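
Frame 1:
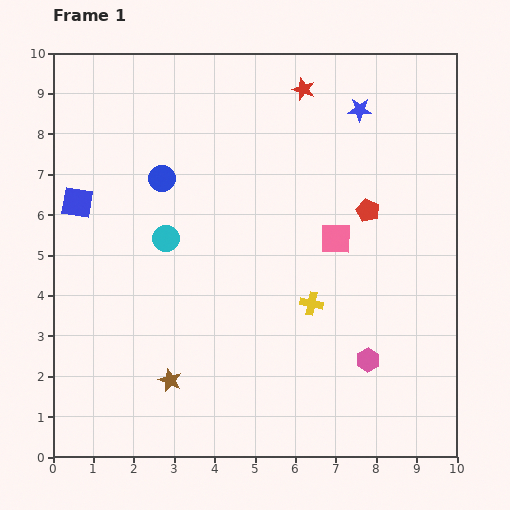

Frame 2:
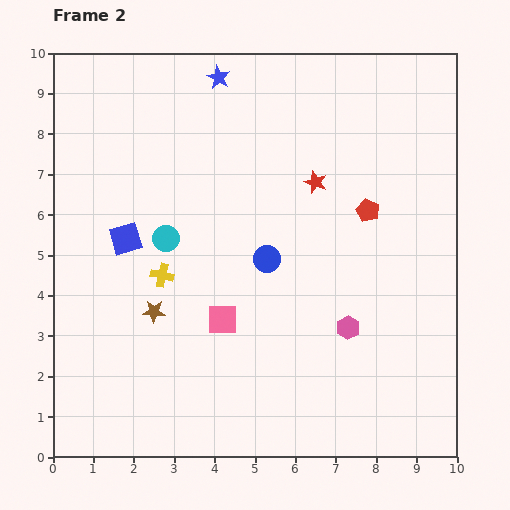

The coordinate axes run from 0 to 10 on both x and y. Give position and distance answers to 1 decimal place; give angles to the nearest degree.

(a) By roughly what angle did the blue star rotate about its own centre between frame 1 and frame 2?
26° clockwise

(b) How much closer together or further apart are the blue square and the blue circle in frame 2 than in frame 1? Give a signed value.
+1.3

Distance in frame 1: 2.2. Distance in frame 2: 3.5.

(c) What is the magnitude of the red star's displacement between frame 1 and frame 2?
2.3

The red star moved from (6.2, 9.1) to (6.5, 6.8), a distance of √(0.3² + 2.3²) ≈ 2.3.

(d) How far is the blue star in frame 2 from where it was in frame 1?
3.6

The blue star moved from (7.6, 8.6) to (4.1, 9.4), a distance of √(3.5² + 0.8²) ≈ 3.6.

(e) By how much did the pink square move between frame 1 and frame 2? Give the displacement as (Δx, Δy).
(-2.8, -2.0)

The pink square was at (7.0, 5.4) in frame 1 and (4.2, 3.4) in frame 2.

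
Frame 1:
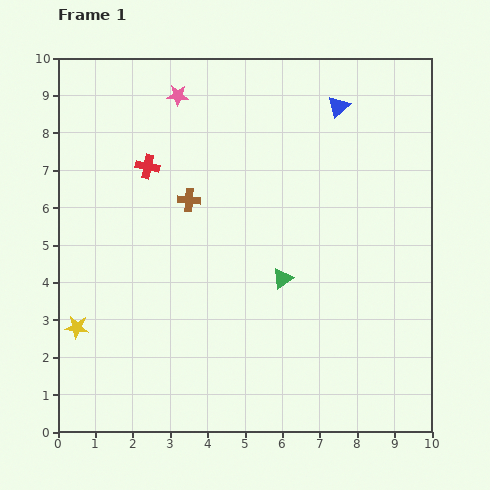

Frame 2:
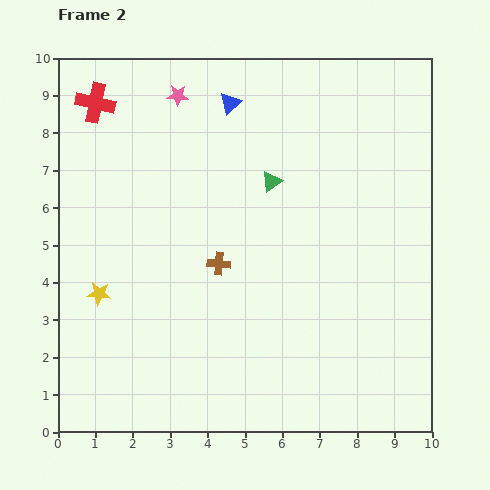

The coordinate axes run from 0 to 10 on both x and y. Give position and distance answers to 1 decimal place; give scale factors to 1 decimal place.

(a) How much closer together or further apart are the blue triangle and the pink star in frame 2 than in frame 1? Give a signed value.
-2.9

Distance in frame 1: 4.3. Distance in frame 2: 1.4.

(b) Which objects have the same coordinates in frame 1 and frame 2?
the pink star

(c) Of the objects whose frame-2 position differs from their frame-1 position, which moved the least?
the yellow star

(moved 1.1)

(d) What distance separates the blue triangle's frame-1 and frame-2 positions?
2.9

The blue triangle moved from (7.5, 8.7) to (4.6, 8.8), a distance of √(2.9² + 0.1²) ≈ 2.9.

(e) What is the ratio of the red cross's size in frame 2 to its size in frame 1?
1.6×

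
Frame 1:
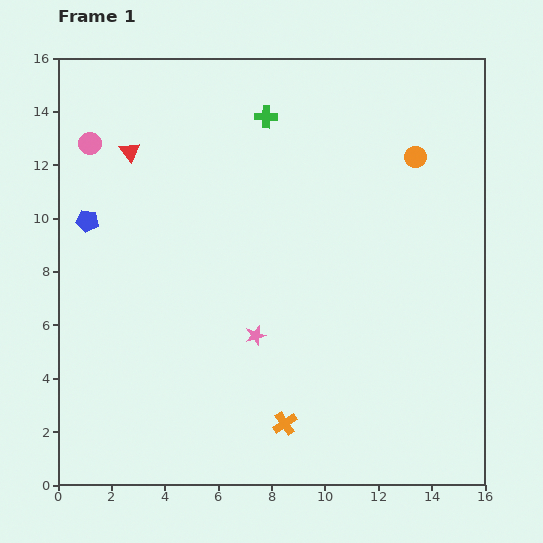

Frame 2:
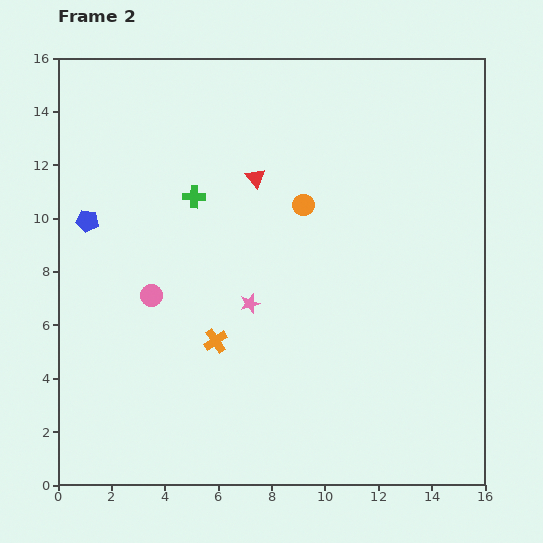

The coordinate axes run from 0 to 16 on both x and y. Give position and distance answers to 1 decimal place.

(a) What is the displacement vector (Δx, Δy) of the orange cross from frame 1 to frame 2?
(-2.6, 3.1)

The orange cross was at (8.5, 2.3) in frame 1 and (5.9, 5.4) in frame 2.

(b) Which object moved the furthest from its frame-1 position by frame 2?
the pink circle

(moved 6.1; next 4.8)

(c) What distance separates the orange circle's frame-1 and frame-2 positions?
4.6

The orange circle moved from (13.4, 12.3) to (9.2, 10.5), a distance of √(4.2² + 1.8²) ≈ 4.6.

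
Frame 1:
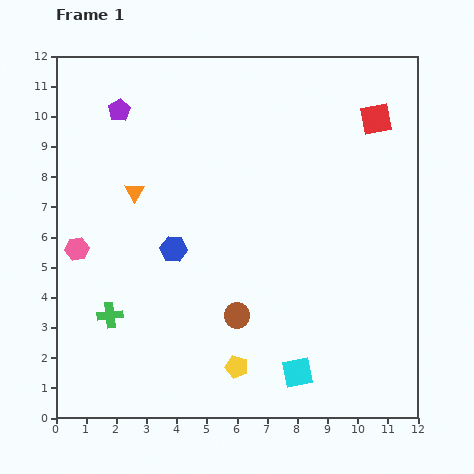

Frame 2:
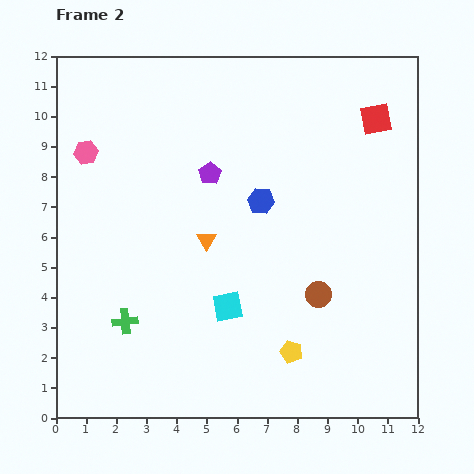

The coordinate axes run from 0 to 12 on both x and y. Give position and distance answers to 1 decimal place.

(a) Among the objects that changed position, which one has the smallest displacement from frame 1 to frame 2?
the green cross

(moved 0.5)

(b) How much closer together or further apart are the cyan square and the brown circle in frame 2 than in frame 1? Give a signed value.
+0.2

Distance in frame 1: 2.8. Distance in frame 2: 3.0.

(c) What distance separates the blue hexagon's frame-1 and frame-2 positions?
3.3

The blue hexagon moved from (3.9, 5.6) to (6.8, 7.2), a distance of √(2.9² + 1.6²) ≈ 3.3.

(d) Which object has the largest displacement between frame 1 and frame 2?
the purple pentagon

(moved 3.7; next 3.3)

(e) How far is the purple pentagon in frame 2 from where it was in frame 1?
3.7

The purple pentagon moved from (2.1, 10.2) to (5.1, 8.1), a distance of √(3.0² + 2.1²) ≈ 3.7.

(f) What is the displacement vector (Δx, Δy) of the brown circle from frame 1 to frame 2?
(2.7, 0.7)

The brown circle was at (6.0, 3.4) in frame 1 and (8.7, 4.1) in frame 2.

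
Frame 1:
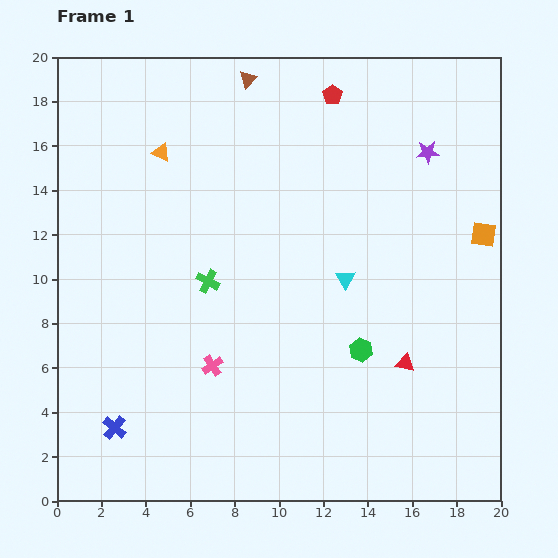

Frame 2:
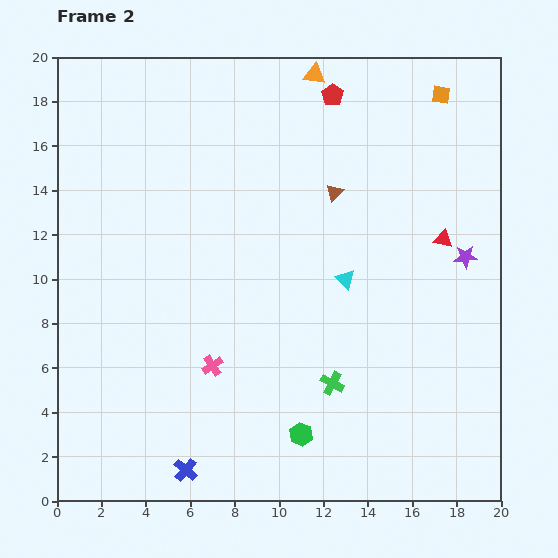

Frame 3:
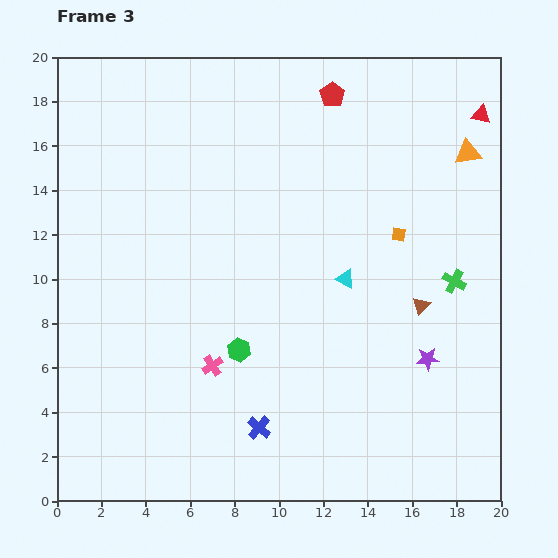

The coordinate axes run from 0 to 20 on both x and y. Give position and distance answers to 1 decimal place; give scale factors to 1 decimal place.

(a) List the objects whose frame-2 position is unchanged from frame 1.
the cyan triangle, the red pentagon, the pink cross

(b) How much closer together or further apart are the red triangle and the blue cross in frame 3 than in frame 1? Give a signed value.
+3.9

Distance in frame 1: 13.4. Distance in frame 3: 17.3.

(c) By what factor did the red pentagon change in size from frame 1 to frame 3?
1.3×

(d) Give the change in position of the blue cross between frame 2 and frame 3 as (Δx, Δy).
(3.3, 1.9)

The blue cross was at (5.8, 1.4) in frame 2 and (9.1, 3.3) in frame 3.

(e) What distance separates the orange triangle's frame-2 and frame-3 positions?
7.7

The orange triangle moved from (11.6, 19.2) to (18.5, 15.7), a distance of √(6.9² + 3.5²) ≈ 7.7.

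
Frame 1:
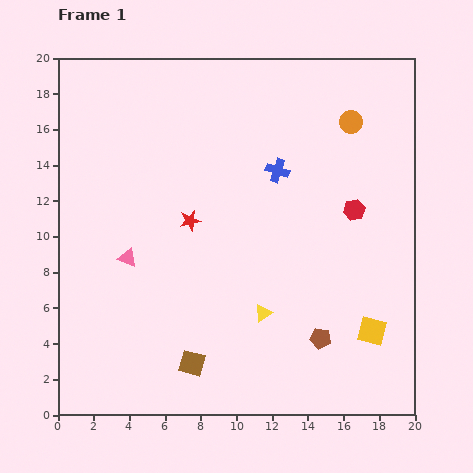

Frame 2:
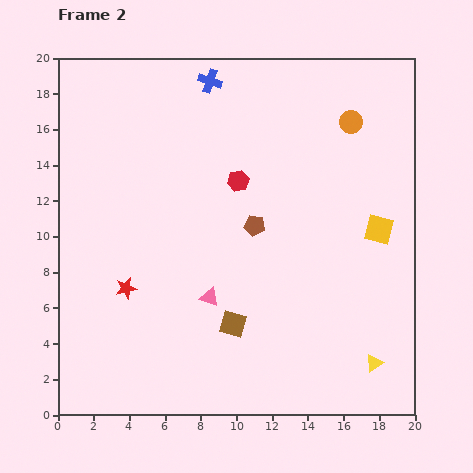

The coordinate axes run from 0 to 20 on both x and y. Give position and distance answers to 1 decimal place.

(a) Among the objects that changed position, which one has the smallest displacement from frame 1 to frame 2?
the brown square

(moved 3.2)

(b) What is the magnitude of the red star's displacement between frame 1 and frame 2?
5.2

The red star moved from (7.4, 10.9) to (3.8, 7.1), a distance of √(3.6² + 3.8²) ≈ 5.2.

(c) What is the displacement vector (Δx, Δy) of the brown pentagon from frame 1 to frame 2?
(-3.7, 6.3)

The brown pentagon was at (14.7, 4.3) in frame 1 and (11.0, 10.6) in frame 2.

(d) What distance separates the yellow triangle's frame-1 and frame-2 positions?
6.8

The yellow triangle moved from (11.5, 5.7) to (17.7, 2.9), a distance of √(6.2² + 2.8²) ≈ 6.8.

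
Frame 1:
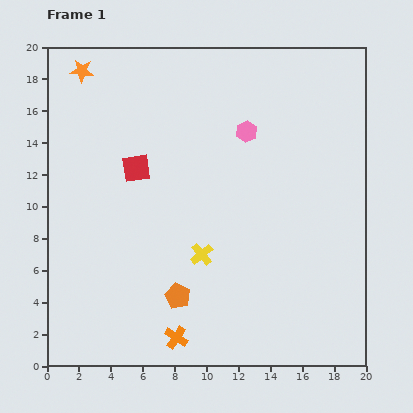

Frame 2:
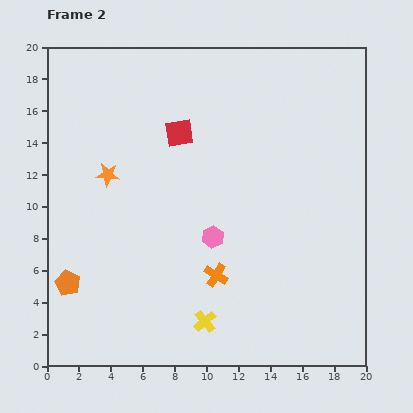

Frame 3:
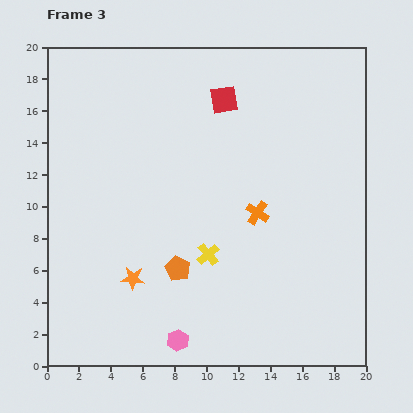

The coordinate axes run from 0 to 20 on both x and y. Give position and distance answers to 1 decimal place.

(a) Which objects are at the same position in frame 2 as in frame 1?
none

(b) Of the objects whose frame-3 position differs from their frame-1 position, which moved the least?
the yellow cross

(moved 0.4)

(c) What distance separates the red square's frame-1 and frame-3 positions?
7.0

The red square moved from (5.6, 12.4) to (11.1, 16.7), a distance of √(5.5² + 4.3²) ≈ 7.0.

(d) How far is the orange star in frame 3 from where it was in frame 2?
6.7

The orange star moved from (3.8, 12.0) to (5.4, 5.5), a distance of √(1.6² + 6.5²) ≈ 6.7.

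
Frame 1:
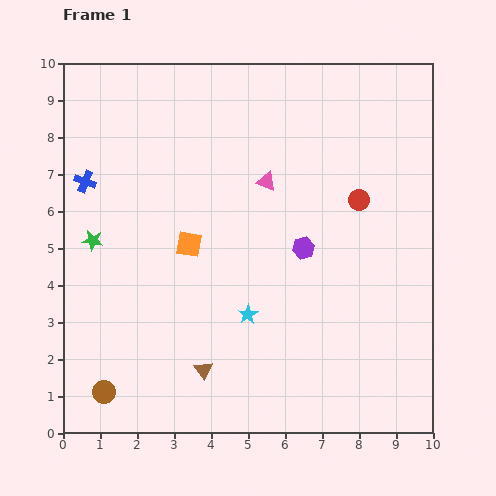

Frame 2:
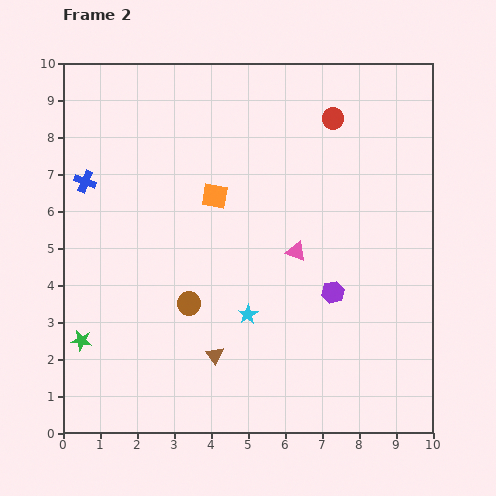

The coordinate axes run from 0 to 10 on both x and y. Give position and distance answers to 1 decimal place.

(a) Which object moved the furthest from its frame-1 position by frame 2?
the brown circle

(moved 3.3; next 2.7)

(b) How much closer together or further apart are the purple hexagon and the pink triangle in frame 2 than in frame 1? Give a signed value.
-0.6

Distance in frame 1: 2.1. Distance in frame 2: 1.5.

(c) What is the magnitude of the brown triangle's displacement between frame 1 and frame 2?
0.5

The brown triangle moved from (3.8, 1.7) to (4.1, 2.1), a distance of √(0.3² + 0.4²) ≈ 0.5.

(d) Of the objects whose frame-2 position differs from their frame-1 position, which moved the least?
the brown triangle

(moved 0.5)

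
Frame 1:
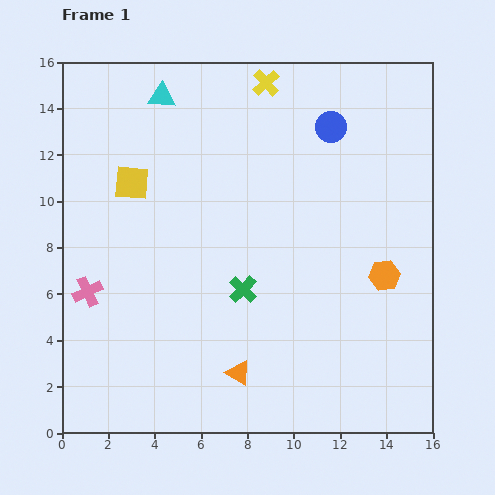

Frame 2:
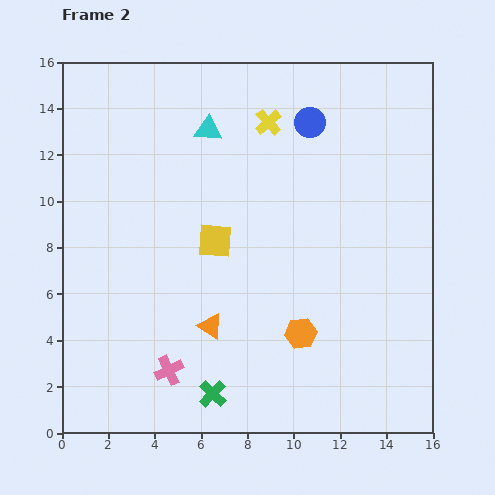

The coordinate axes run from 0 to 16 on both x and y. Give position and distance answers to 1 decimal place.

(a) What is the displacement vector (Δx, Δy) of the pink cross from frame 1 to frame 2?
(3.5, -3.4)

The pink cross was at (1.1, 6.1) in frame 1 and (4.6, 2.7) in frame 2.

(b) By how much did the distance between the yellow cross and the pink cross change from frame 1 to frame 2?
-0.3

Distance in frame 1: 11.8. Distance in frame 2: 11.5.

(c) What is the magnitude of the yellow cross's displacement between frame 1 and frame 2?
1.7

The yellow cross moved from (8.8, 15.1) to (8.9, 13.4), a distance of √(0.1² + 1.7²) ≈ 1.7.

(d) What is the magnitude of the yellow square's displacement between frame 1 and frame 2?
4.4

The yellow square moved from (3.0, 10.8) to (6.6, 8.3), a distance of √(3.6² + 2.5²) ≈ 4.4.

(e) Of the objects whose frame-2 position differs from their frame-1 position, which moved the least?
the blue circle

(moved 0.9)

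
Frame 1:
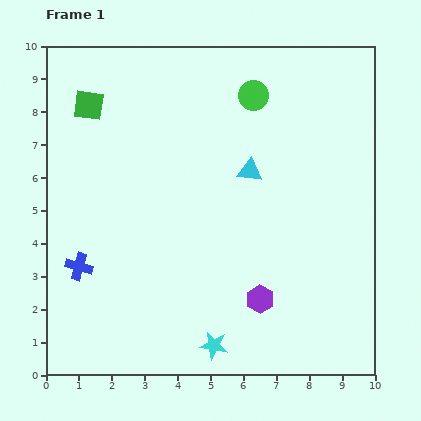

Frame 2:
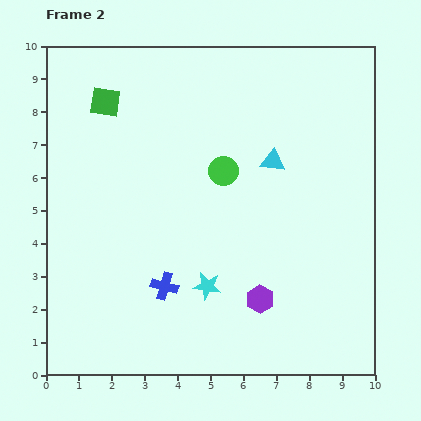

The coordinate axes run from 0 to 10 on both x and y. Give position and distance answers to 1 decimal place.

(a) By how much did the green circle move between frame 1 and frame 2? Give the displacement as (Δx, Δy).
(-0.9, -2.3)

The green circle was at (6.3, 8.5) in frame 1 and (5.4, 6.2) in frame 2.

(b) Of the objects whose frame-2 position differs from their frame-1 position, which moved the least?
the green square

(moved 0.5)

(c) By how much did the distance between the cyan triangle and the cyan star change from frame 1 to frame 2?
-1.1

Distance in frame 1: 5.4. Distance in frame 2: 4.3.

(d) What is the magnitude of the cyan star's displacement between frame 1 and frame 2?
1.8

The cyan star moved from (5.1, 0.9) to (4.9, 2.7), a distance of √(0.2² + 1.8²) ≈ 1.8.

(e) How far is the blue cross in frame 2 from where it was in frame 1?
2.7

The blue cross moved from (1.0, 3.3) to (3.6, 2.7), a distance of √(2.6² + 0.6²) ≈ 2.7.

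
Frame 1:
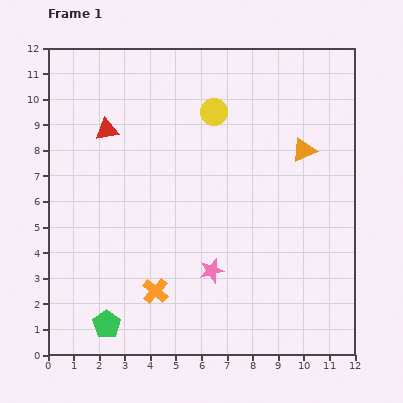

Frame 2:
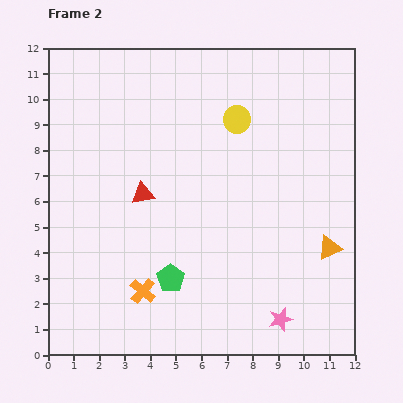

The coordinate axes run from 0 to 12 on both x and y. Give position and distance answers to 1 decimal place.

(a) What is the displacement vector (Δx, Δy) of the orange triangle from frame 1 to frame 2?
(1.0, -3.8)

The orange triangle was at (10.0, 8.0) in frame 1 and (11.0, 4.2) in frame 2.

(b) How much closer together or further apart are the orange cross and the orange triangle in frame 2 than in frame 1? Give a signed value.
-0.5

Distance in frame 1: 8.0. Distance in frame 2: 7.5.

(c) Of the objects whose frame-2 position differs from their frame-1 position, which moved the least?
the orange cross

(moved 0.5)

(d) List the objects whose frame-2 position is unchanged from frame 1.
none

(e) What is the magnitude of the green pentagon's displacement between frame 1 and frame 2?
3.1

The green pentagon moved from (2.3, 1.2) to (4.8, 3.0), a distance of √(2.5² + 1.8²) ≈ 3.1.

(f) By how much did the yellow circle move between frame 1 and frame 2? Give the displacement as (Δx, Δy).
(0.9, -0.3)

The yellow circle was at (6.5, 9.5) in frame 1 and (7.4, 9.2) in frame 2.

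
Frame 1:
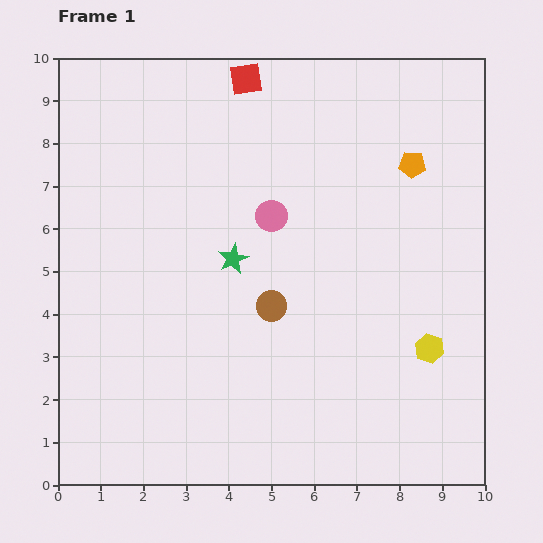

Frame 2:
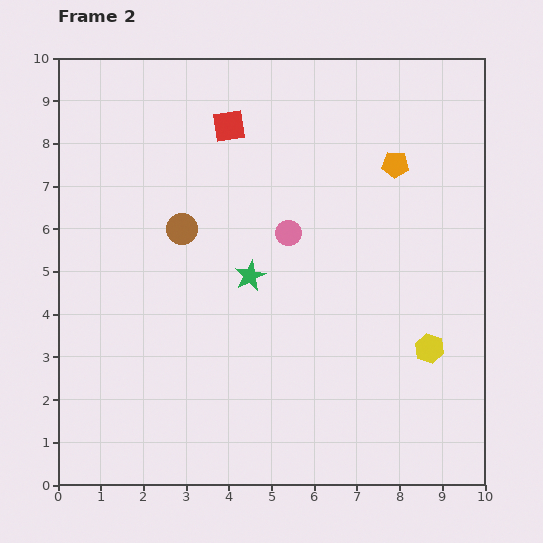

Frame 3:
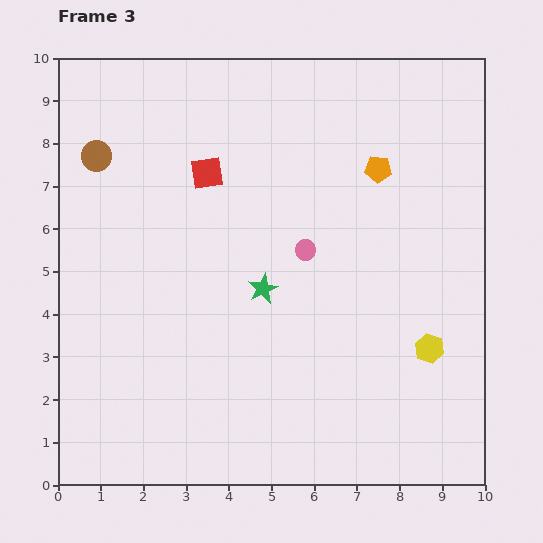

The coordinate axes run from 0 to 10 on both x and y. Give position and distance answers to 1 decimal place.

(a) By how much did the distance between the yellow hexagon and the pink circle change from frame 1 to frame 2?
-0.5

Distance in frame 1: 4.8. Distance in frame 2: 4.3.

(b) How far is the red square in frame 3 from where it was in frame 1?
2.4

The red square moved from (4.4, 9.5) to (3.5, 7.3), a distance of √(0.9² + 2.2²) ≈ 2.4.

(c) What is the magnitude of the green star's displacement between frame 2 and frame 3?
0.4

The green star moved from (4.5, 4.9) to (4.8, 4.6), a distance of √(0.3² + 0.3²) ≈ 0.4.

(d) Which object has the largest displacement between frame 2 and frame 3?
the brown circle

(moved 2.6; next 1.2)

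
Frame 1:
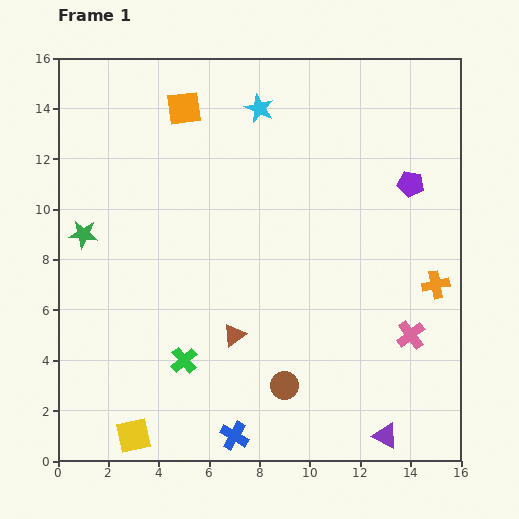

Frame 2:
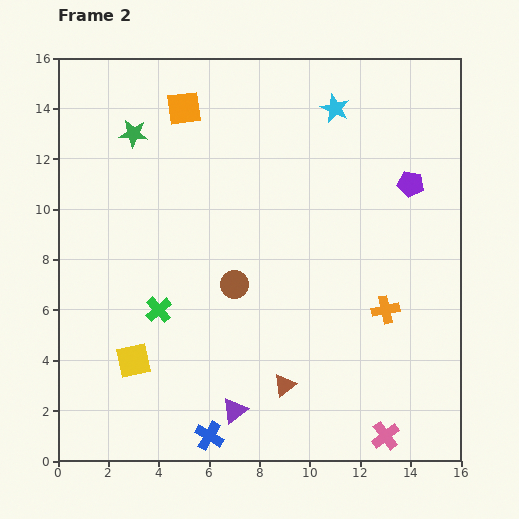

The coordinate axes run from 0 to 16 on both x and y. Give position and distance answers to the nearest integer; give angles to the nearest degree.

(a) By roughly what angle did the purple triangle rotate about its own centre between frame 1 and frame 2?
54° clockwise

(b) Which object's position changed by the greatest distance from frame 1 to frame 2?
the purple triangle

(moved 6; next 4)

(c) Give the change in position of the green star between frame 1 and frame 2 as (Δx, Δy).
(2, 4)

The green star was at (1, 9) in frame 1 and (3, 13) in frame 2.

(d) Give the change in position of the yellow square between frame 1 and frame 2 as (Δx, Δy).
(0, 3)

The yellow square was at (3, 1) in frame 1 and (3, 4) in frame 2.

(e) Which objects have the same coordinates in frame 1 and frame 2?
the purple pentagon, the orange square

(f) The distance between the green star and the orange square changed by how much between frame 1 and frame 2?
-4

Distance in frame 1: 6. Distance in frame 2: 2.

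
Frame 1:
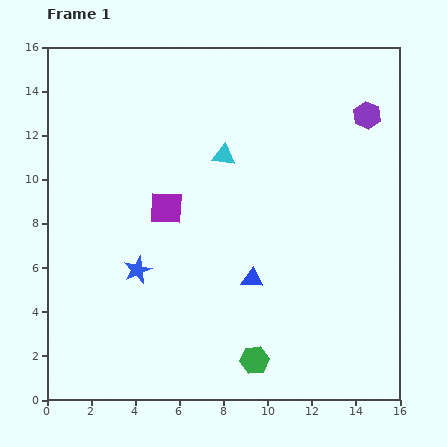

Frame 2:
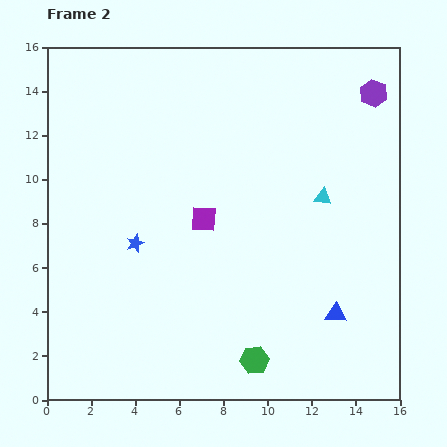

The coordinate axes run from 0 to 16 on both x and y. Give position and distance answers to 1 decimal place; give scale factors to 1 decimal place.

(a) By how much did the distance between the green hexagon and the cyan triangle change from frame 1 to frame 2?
-1.4

Distance in frame 1: 9.4. Distance in frame 2: 8.0.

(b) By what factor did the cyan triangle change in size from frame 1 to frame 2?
0.8×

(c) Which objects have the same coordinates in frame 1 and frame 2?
the green hexagon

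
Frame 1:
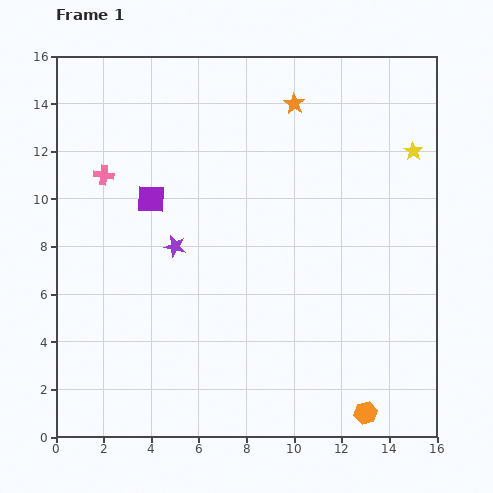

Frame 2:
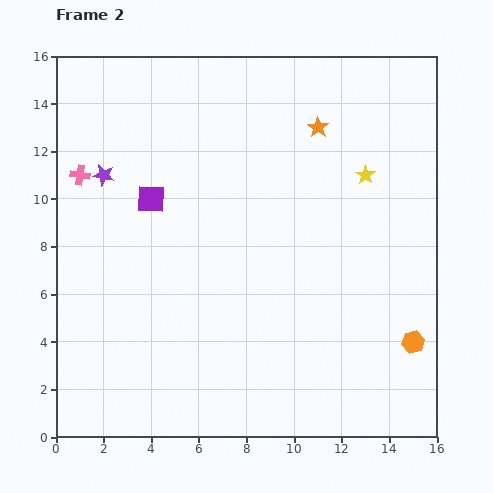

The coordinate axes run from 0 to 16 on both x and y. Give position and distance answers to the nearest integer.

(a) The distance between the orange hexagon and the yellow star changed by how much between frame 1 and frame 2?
-4

Distance in frame 1: 11. Distance in frame 2: 7.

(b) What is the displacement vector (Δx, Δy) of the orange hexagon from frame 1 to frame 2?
(2, 3)

The orange hexagon was at (13, 1) in frame 1 and (15, 4) in frame 2.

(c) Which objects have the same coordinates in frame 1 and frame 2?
the purple square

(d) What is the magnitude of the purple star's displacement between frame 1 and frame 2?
4

The purple star moved from (5, 8) to (2, 11), a distance of √(3² + 3²) ≈ 4.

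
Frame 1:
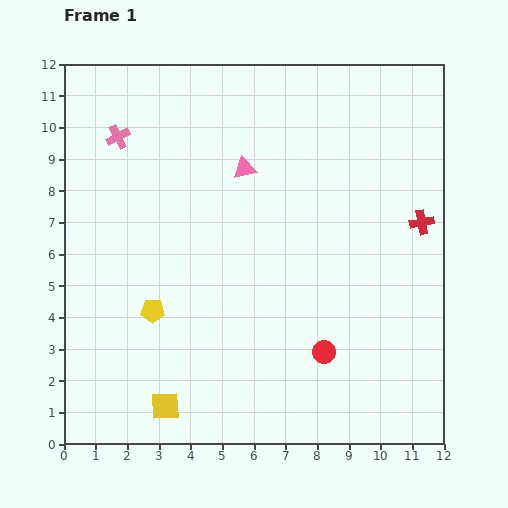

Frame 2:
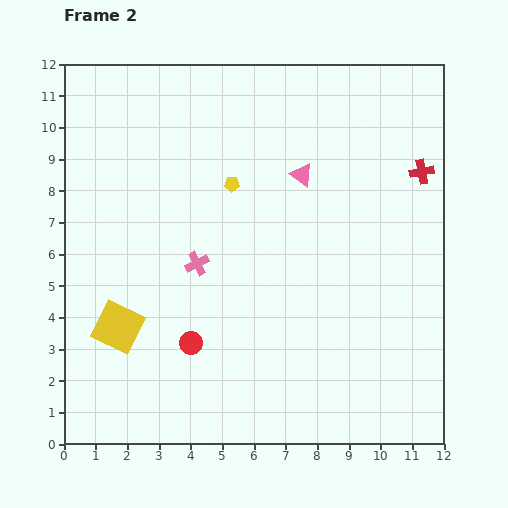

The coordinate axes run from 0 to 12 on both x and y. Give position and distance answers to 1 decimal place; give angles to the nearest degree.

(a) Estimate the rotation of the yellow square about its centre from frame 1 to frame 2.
28° clockwise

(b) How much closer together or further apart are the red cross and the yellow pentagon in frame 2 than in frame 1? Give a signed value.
-2.9

Distance in frame 1: 8.9. Distance in frame 2: 6.0.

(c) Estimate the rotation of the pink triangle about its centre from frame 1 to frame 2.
49° clockwise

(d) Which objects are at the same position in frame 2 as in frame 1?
none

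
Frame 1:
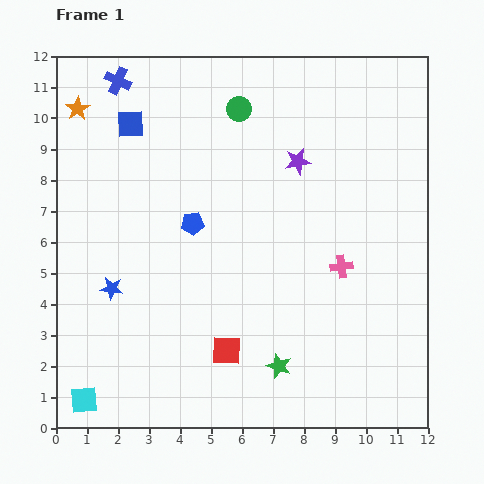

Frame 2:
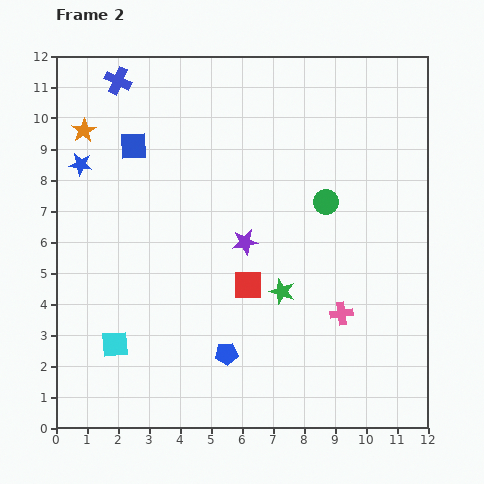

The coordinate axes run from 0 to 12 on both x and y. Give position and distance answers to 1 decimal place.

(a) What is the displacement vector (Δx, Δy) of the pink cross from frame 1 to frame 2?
(0.0, -1.5)

The pink cross was at (9.2, 5.2) in frame 1 and (9.2, 3.7) in frame 2.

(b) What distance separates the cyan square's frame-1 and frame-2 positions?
2.1

The cyan square moved from (0.9, 0.9) to (1.9, 2.7), a distance of √(1.0² + 1.8²) ≈ 2.1.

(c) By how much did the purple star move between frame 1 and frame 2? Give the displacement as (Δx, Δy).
(-1.7, -2.6)

The purple star was at (7.8, 8.6) in frame 1 and (6.1, 6.0) in frame 2.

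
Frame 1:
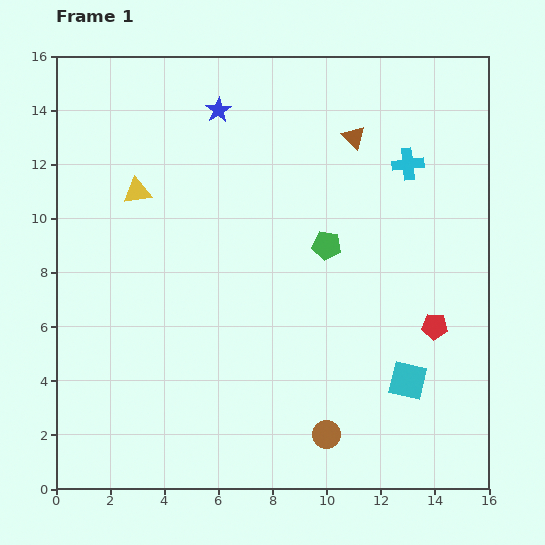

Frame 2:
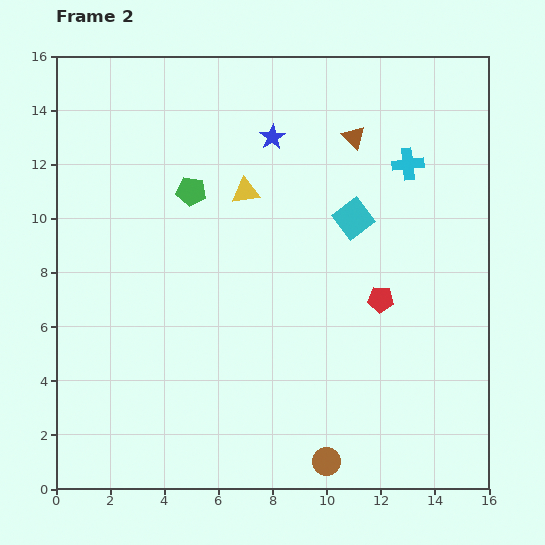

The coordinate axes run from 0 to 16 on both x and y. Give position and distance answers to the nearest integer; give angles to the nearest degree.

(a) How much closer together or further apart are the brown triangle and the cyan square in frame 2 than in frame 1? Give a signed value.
-6

Distance in frame 1: 9. Distance in frame 2: 3.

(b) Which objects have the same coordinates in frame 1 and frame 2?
the brown triangle, the cyan cross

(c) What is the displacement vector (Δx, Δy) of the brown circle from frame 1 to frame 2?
(0, -1)

The brown circle was at (10, 2) in frame 1 and (10, 1) in frame 2.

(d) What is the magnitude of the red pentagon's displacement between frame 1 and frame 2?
2

The red pentagon moved from (14, 6) to (12, 7), a distance of √(2² + 1²) ≈ 2.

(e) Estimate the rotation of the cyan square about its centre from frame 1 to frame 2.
39° clockwise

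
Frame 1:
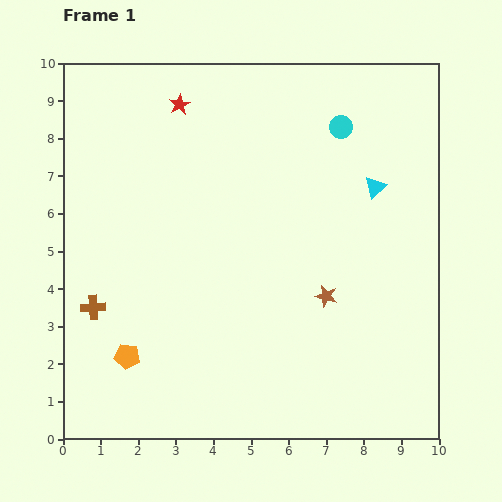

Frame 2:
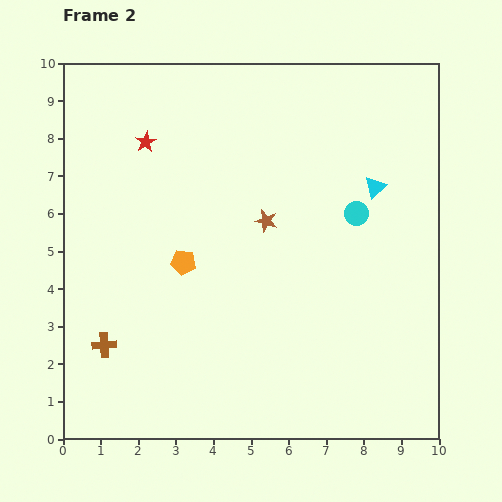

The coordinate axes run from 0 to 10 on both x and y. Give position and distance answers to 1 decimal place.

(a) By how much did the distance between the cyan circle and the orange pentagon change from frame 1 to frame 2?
-3.5

Distance in frame 1: 8.3. Distance in frame 2: 4.8.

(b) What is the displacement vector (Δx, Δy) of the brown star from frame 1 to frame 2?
(-1.6, 2.0)

The brown star was at (7.0, 3.8) in frame 1 and (5.4, 5.8) in frame 2.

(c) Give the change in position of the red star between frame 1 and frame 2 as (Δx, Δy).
(-0.9, -1.0)

The red star was at (3.1, 8.9) in frame 1 and (2.2, 7.9) in frame 2.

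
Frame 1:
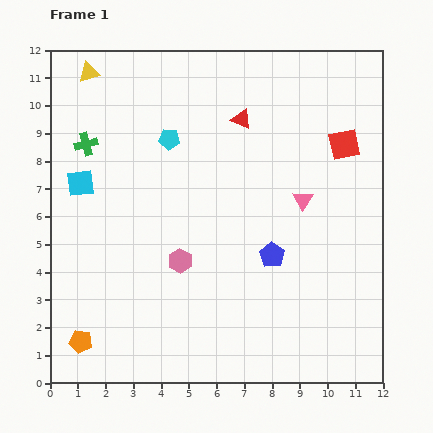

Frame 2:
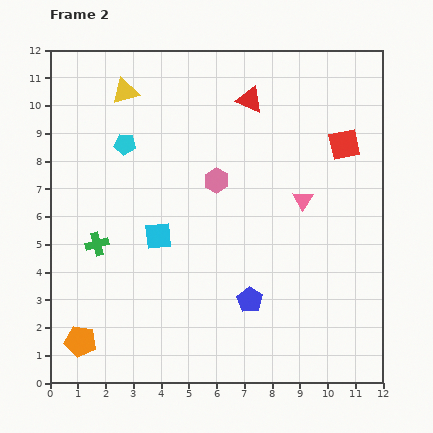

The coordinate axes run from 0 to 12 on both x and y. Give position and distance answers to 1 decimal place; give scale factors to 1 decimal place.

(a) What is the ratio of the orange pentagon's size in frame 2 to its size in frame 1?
1.4×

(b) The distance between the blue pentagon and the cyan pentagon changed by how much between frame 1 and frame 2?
+1.6

Distance in frame 1: 5.6. Distance in frame 2: 7.2.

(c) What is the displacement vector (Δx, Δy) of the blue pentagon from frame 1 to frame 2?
(-0.8, -1.6)

The blue pentagon was at (8.0, 4.6) in frame 1 and (7.2, 3.0) in frame 2.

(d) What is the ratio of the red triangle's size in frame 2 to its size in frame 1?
1.3×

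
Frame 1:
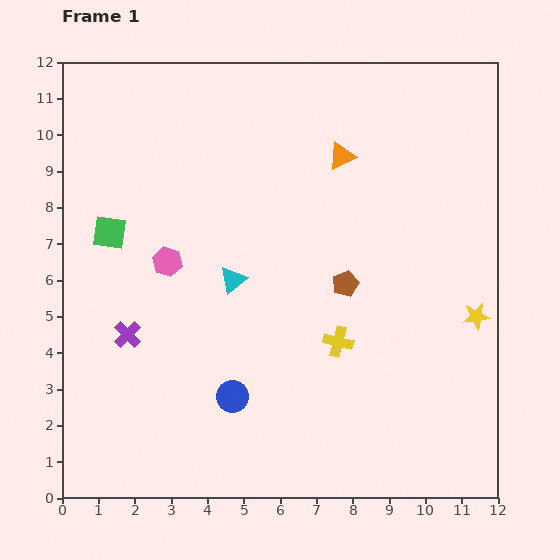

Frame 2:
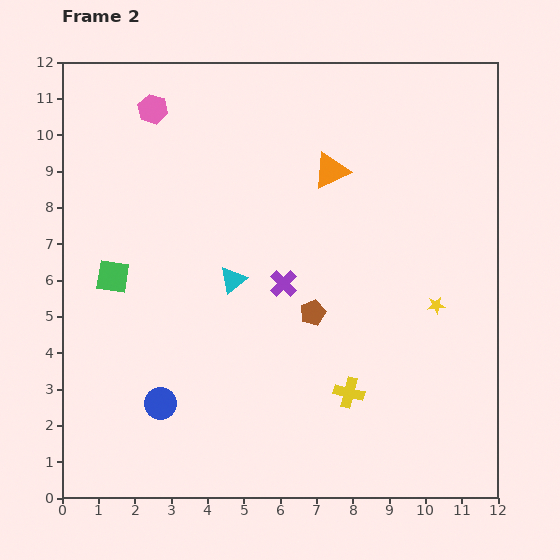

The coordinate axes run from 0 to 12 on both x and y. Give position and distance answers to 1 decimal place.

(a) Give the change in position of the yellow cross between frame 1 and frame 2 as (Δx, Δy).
(0.3, -1.4)

The yellow cross was at (7.6, 4.3) in frame 1 and (7.9, 2.9) in frame 2.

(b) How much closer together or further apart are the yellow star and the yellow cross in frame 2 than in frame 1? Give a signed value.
-0.5

Distance in frame 1: 3.9. Distance in frame 2: 3.4.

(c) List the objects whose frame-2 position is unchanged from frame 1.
the cyan triangle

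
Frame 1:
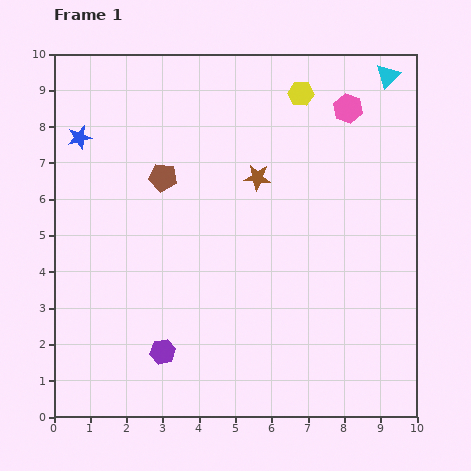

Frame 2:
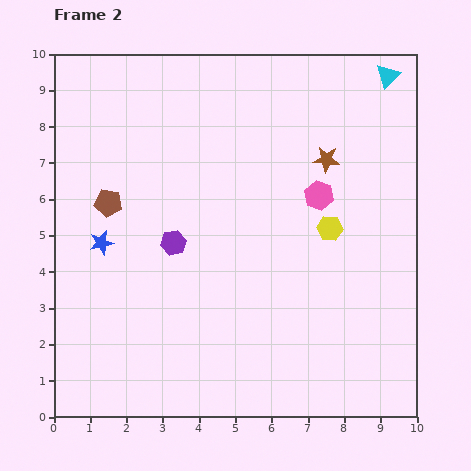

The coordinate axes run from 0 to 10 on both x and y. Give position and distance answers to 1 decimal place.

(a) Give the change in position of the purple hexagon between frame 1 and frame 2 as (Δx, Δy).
(0.3, 3.0)

The purple hexagon was at (3.0, 1.8) in frame 1 and (3.3, 4.8) in frame 2.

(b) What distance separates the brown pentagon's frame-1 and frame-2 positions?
1.7

The brown pentagon moved from (3.0, 6.6) to (1.5, 5.9), a distance of √(1.5² + 0.7²) ≈ 1.7.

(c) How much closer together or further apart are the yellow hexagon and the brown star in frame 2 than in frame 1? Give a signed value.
-0.7

Distance in frame 1: 2.6. Distance in frame 2: 1.9.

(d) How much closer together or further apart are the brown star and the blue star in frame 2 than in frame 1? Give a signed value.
+1.6

Distance in frame 1: 5.0. Distance in frame 2: 6.6.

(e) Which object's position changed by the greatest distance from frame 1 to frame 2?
the yellow hexagon

(moved 3.8; next 3.0)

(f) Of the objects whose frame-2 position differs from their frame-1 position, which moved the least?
the brown pentagon

(moved 1.7)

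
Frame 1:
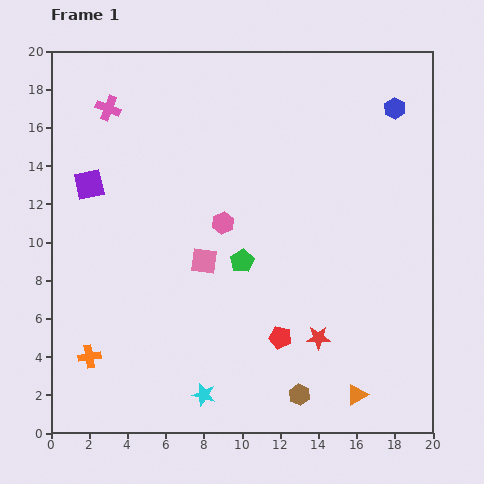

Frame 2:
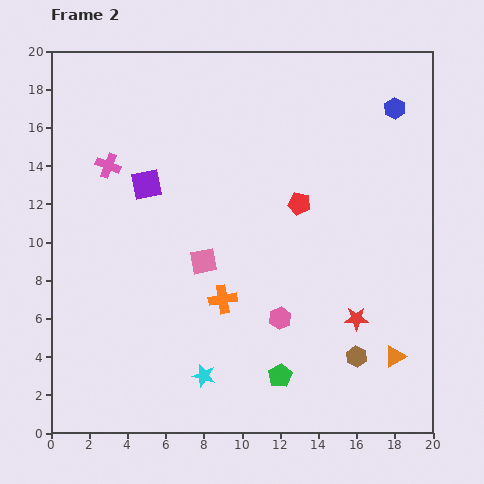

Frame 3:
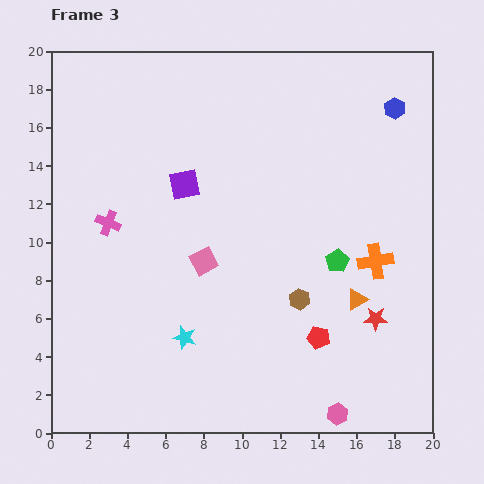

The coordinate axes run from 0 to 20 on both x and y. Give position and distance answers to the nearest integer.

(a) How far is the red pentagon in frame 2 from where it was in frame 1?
7

The red pentagon moved from (12, 5) to (13, 12), a distance of √(1² + 7²) ≈ 7.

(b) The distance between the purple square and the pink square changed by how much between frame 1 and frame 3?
-3

Distance in frame 1: 7. Distance in frame 3: 4.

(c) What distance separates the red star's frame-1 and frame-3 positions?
3

The red star moved from (14, 5) to (17, 6), a distance of √(3² + 1²) ≈ 3.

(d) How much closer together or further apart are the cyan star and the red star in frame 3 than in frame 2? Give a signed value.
+1

Distance in frame 2: 9. Distance in frame 3: 10.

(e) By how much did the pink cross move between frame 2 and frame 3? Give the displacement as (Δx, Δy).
(0, -3)

The pink cross was at (3, 14) in frame 2 and (3, 11) in frame 3.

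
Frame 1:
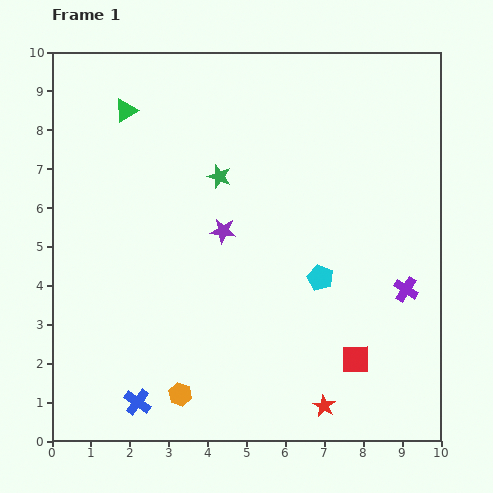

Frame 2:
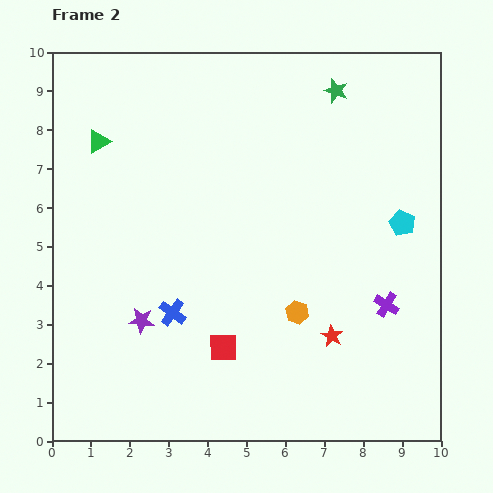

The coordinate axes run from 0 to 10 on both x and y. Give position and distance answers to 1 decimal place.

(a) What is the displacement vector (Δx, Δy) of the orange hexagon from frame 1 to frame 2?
(3.0, 2.1)

The orange hexagon was at (3.3, 1.2) in frame 1 and (6.3, 3.3) in frame 2.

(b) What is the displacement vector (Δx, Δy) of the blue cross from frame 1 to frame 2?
(0.9, 2.3)

The blue cross was at (2.2, 1.0) in frame 1 and (3.1, 3.3) in frame 2.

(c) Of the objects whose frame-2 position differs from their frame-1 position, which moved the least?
the purple cross

(moved 0.6)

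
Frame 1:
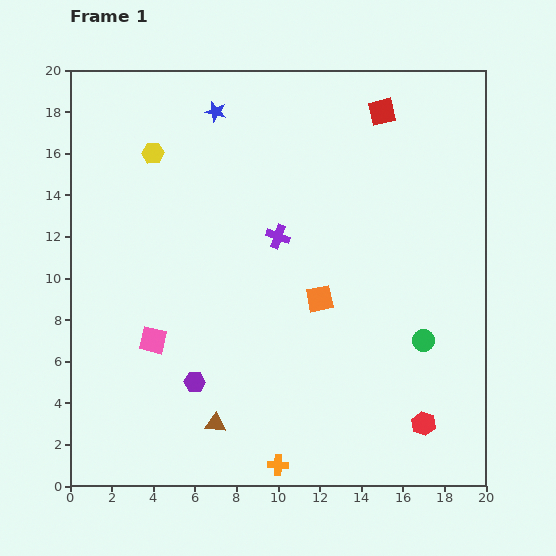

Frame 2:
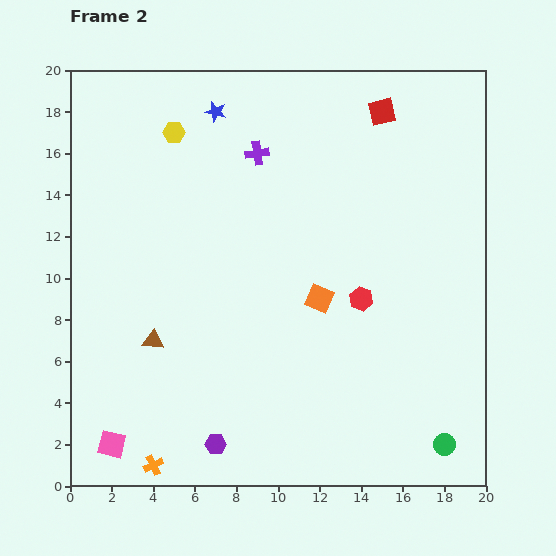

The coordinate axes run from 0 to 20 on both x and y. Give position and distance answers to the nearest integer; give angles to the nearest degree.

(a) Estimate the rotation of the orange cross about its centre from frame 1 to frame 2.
28° counter-clockwise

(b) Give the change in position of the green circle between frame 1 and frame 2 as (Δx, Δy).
(1, -5)

The green circle was at (17, 7) in frame 1 and (18, 2) in frame 2.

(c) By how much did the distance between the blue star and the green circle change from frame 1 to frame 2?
+4

Distance in frame 1: 15. Distance in frame 2: 19.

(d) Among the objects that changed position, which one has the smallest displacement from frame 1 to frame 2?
the yellow hexagon

(moved 1)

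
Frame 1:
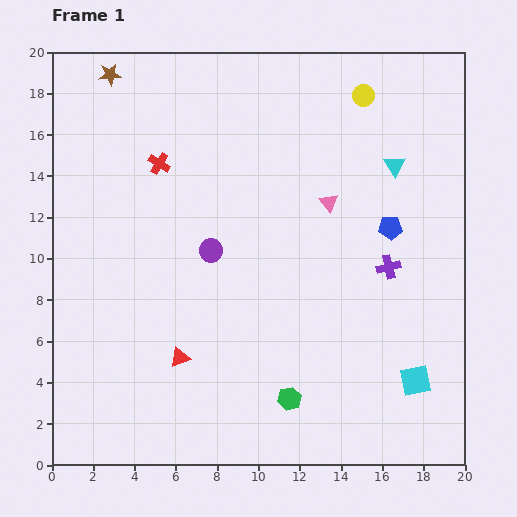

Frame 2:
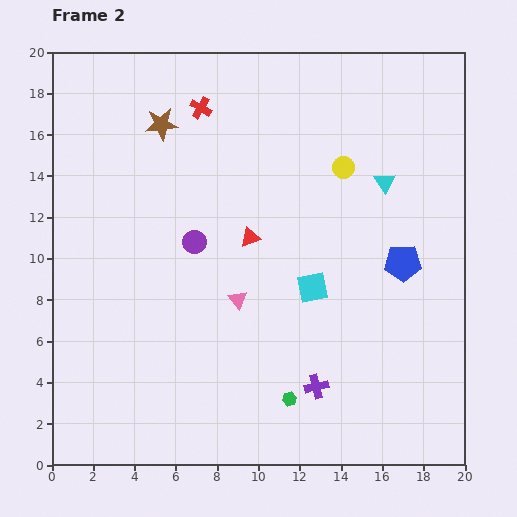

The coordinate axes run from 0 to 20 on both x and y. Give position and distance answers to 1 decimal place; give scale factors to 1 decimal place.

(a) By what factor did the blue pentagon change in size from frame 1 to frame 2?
1.6×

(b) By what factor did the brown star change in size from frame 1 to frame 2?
1.5×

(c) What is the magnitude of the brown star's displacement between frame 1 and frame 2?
3.5

The brown star moved from (2.8, 18.9) to (5.3, 16.5), a distance of √(2.5² + 2.4²) ≈ 3.5.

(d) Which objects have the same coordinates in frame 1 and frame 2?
the green hexagon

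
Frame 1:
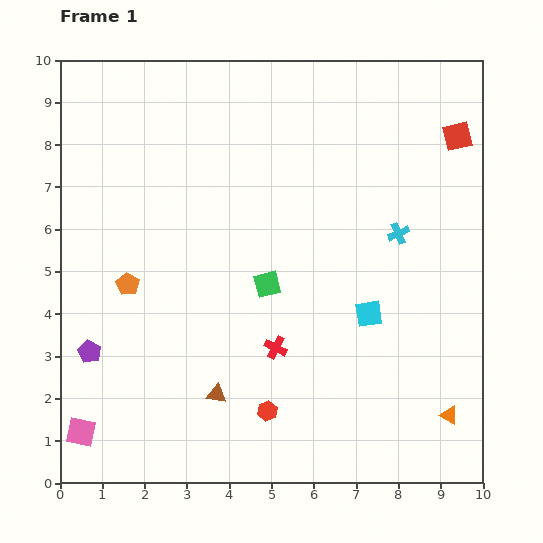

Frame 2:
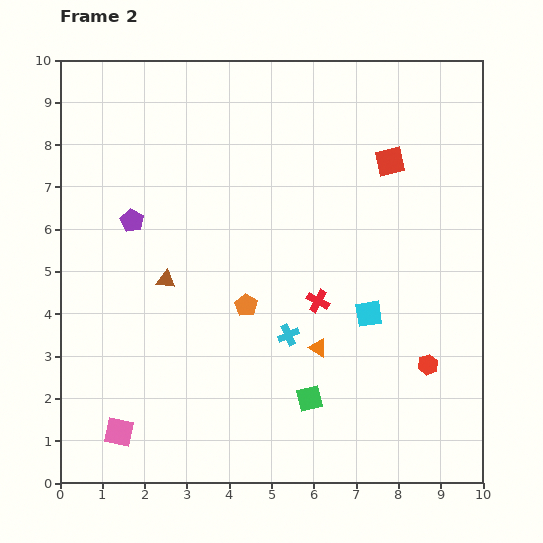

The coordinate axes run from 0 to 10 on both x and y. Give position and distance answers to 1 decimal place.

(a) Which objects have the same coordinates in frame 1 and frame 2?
the cyan square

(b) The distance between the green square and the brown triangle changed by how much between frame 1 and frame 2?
+1.5

Distance in frame 1: 2.9. Distance in frame 2: 4.4.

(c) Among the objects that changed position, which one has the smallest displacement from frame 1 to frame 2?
the pink square

(moved 0.9)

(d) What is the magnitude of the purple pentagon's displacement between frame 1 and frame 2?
3.3

The purple pentagon moved from (0.7, 3.1) to (1.7, 6.2), a distance of √(1.0² + 3.1²) ≈ 3.3.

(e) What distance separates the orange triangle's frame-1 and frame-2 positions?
3.5

The orange triangle moved from (9.2, 1.6) to (6.1, 3.2), a distance of √(3.1² + 1.6²) ≈ 3.5.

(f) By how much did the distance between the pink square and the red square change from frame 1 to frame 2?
-2.2

Distance in frame 1: 11.3. Distance in frame 2: 9.1.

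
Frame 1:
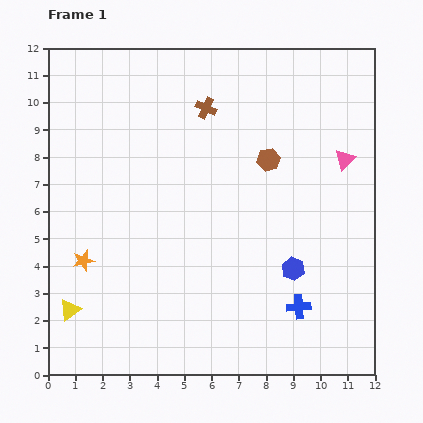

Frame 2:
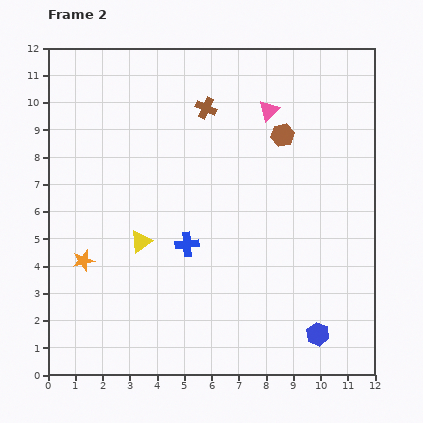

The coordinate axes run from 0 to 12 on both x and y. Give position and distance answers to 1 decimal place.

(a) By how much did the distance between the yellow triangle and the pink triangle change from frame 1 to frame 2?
-4.8

Distance in frame 1: 11.5. Distance in frame 2: 6.7.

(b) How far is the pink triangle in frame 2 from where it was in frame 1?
3.3

The pink triangle moved from (10.9, 7.9) to (8.1, 9.7), a distance of √(2.8² + 1.8²) ≈ 3.3.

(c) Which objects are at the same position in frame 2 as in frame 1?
the brown cross, the orange star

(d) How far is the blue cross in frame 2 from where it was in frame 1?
4.7

The blue cross moved from (9.2, 2.5) to (5.1, 4.8), a distance of √(4.1² + 2.3²) ≈ 4.7.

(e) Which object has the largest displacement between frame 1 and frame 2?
the blue cross

(moved 4.7; next 3.6)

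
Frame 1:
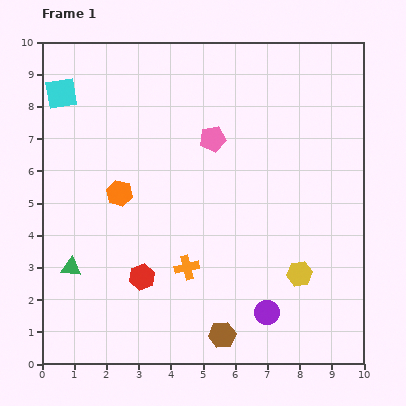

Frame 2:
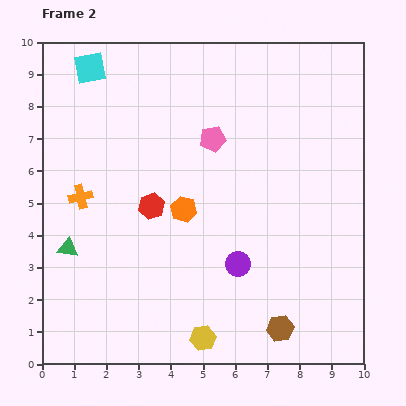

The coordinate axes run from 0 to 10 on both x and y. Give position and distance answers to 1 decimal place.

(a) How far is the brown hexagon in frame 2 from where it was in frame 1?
1.8

The brown hexagon moved from (5.6, 0.9) to (7.4, 1.1), a distance of √(1.8² + 0.2²) ≈ 1.8.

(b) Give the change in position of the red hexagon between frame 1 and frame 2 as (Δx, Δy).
(0.3, 2.2)

The red hexagon was at (3.1, 2.7) in frame 1 and (3.4, 4.9) in frame 2.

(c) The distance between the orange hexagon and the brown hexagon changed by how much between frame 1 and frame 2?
-0.6

Distance in frame 1: 5.4. Distance in frame 2: 4.8.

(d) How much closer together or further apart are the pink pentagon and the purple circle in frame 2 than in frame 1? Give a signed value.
-1.7

Distance in frame 1: 5.7. Distance in frame 2: 4.0.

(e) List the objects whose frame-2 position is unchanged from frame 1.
the pink pentagon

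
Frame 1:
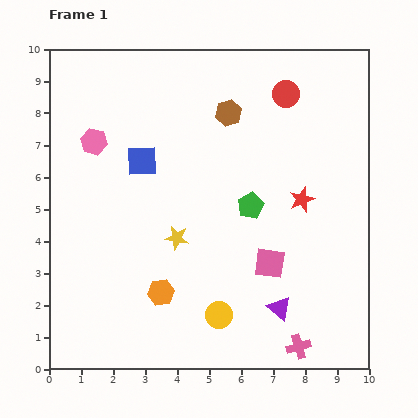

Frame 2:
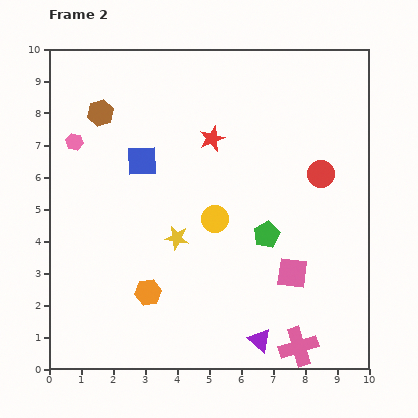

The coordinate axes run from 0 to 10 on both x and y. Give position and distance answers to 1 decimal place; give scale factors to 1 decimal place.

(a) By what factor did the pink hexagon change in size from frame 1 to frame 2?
0.7×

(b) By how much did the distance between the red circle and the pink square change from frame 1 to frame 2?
-2.1

Distance in frame 1: 5.3. Distance in frame 2: 3.2.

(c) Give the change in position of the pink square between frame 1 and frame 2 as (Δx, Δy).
(0.7, -0.3)

The pink square was at (6.9, 3.3) in frame 1 and (7.6, 3.0) in frame 2.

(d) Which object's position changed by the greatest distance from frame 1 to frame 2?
the brown hexagon

(moved 4.0; next 3.4)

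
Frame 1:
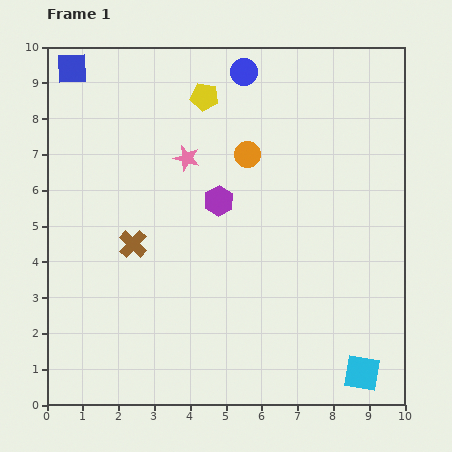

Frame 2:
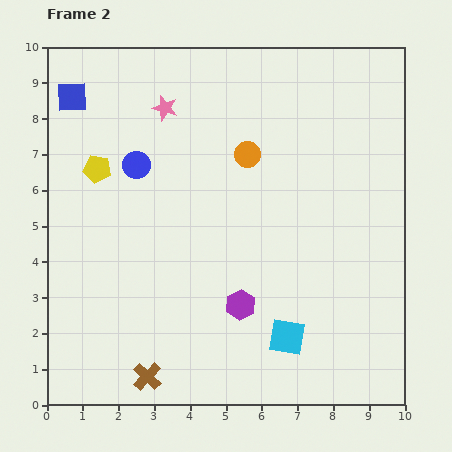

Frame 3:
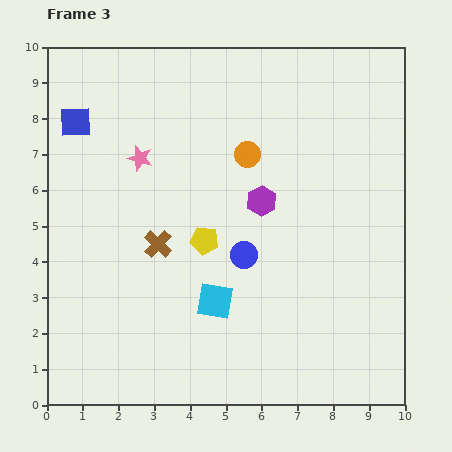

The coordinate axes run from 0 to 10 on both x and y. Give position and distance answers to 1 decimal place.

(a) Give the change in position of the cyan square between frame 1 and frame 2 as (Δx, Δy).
(-2.1, 1.0)

The cyan square was at (8.8, 0.9) in frame 1 and (6.7, 1.9) in frame 2.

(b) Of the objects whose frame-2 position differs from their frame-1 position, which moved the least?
the blue square

(moved 0.8)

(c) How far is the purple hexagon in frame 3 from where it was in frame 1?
1.2

The purple hexagon moved from (4.8, 5.7) to (6.0, 5.7), a distance of √(1.2² + 0.0²) ≈ 1.2.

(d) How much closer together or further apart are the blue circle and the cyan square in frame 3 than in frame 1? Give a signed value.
-7.5

Distance in frame 1: 9.0. Distance in frame 3: 1.5.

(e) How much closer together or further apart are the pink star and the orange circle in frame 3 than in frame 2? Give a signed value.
+0.4

Distance in frame 2: 2.6. Distance in frame 3: 3.0.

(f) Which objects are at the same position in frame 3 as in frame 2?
the orange circle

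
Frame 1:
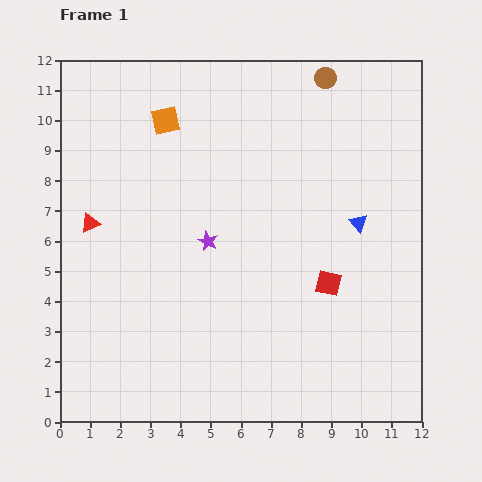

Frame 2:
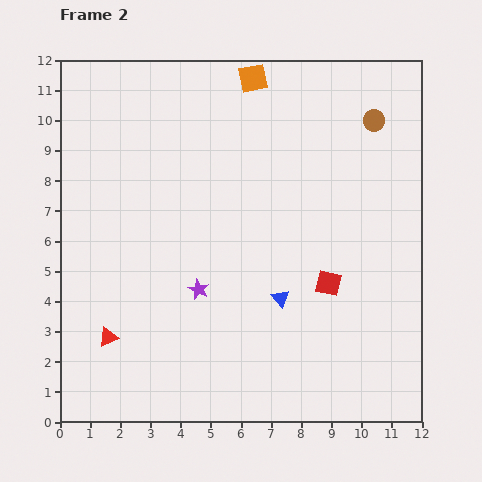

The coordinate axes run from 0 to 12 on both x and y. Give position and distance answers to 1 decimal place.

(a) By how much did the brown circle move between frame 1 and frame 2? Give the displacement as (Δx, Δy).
(1.6, -1.4)

The brown circle was at (8.8, 11.4) in frame 1 and (10.4, 10.0) in frame 2.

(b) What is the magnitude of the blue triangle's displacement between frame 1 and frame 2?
3.6

The blue triangle moved from (9.9, 6.6) to (7.3, 4.1), a distance of √(2.6² + 2.5²) ≈ 3.6.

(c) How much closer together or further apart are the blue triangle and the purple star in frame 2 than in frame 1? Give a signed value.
-2.3

Distance in frame 1: 5.0. Distance in frame 2: 2.7.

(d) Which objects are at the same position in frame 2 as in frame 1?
the red square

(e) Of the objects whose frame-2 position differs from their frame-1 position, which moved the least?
the purple star

(moved 1.6)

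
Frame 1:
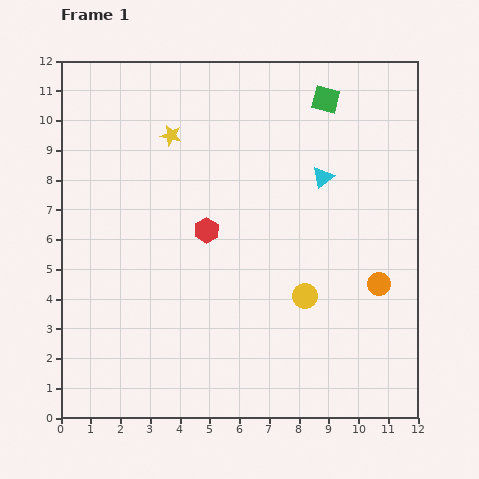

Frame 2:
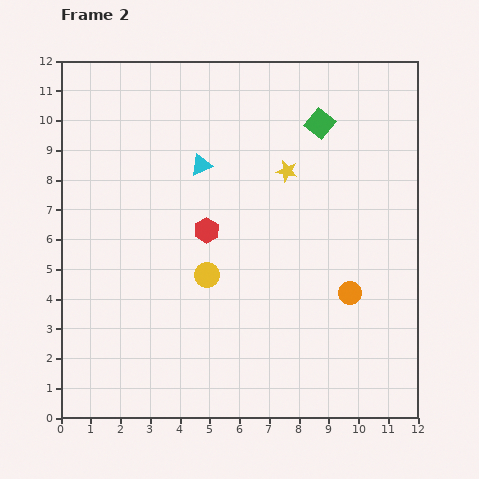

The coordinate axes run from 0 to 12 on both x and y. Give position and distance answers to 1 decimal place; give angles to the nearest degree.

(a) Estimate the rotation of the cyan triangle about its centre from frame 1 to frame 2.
17° clockwise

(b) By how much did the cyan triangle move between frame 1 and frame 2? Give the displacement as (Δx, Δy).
(-4.1, 0.4)

The cyan triangle was at (8.8, 8.1) in frame 1 and (4.7, 8.5) in frame 2.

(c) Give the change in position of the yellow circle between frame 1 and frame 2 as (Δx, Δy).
(-3.3, 0.7)

The yellow circle was at (8.2, 4.1) in frame 1 and (4.9, 4.8) in frame 2.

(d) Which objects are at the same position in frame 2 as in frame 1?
the red hexagon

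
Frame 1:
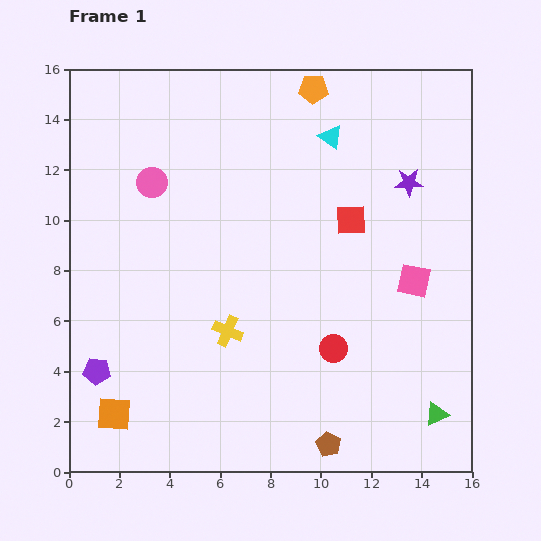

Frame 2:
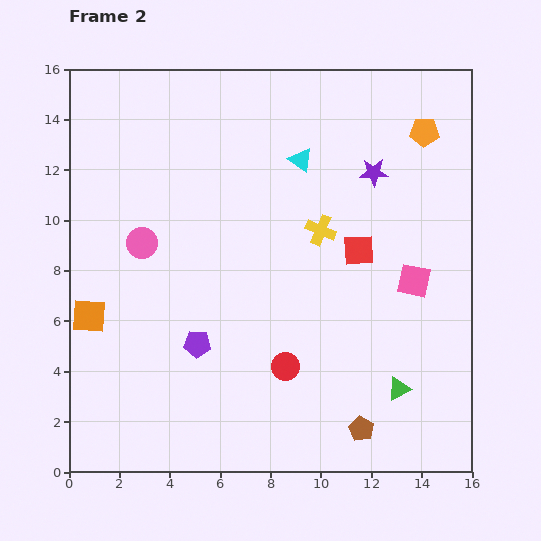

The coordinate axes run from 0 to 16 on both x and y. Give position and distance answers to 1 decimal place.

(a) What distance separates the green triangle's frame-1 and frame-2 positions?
1.8

The green triangle moved from (14.6, 2.3) to (13.1, 3.3), a distance of √(1.5² + 1.0²) ≈ 1.8.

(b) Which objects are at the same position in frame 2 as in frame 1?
the pink square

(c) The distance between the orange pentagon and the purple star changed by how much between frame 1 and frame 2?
-2.7

Distance in frame 1: 5.3. Distance in frame 2: 2.6.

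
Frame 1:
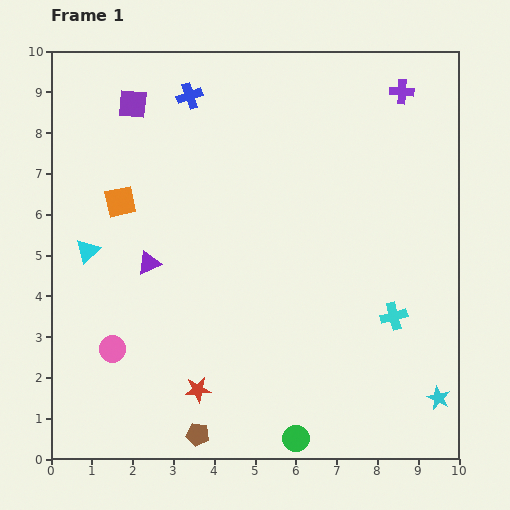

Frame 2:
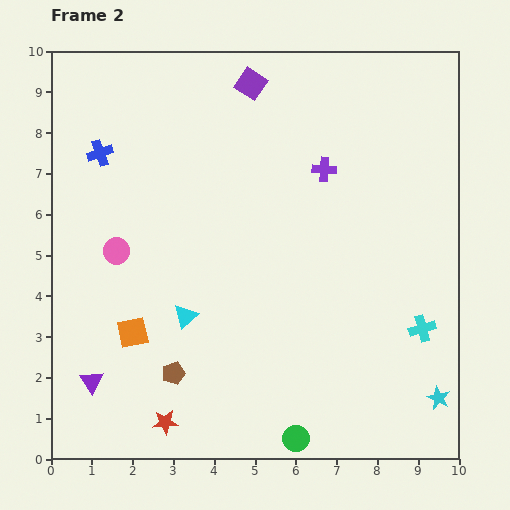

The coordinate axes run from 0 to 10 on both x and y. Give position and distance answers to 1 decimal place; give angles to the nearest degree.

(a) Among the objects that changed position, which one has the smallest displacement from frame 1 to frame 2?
the cyan cross

(moved 0.8)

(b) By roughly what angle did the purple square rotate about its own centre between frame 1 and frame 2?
28° clockwise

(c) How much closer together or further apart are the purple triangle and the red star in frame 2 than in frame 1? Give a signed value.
-1.2

Distance in frame 1: 3.3. Distance in frame 2: 2.1.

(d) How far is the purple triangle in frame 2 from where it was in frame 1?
3.2

The purple triangle moved from (2.4, 4.8) to (1.0, 1.9), a distance of √(1.4² + 2.9²) ≈ 3.2.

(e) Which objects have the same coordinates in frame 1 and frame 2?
the cyan star, the green circle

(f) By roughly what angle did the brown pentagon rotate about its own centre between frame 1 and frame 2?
28° counter-clockwise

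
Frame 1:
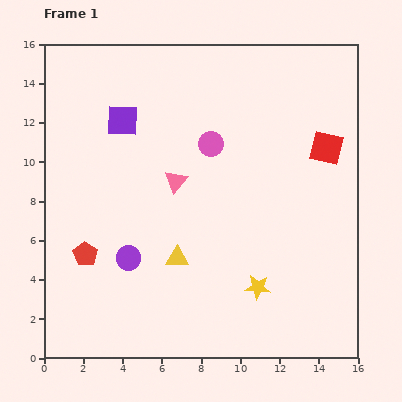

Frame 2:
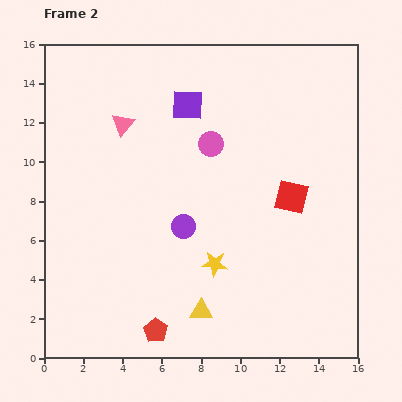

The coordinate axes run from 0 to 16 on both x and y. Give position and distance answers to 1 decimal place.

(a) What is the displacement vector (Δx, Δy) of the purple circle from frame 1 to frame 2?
(2.8, 1.6)

The purple circle was at (4.3, 5.1) in frame 1 and (7.1, 6.7) in frame 2.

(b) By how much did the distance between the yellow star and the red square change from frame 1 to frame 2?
-2.7

Distance in frame 1: 7.9. Distance in frame 2: 5.2.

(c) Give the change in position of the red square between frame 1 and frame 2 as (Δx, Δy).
(-1.8, -2.5)

The red square was at (14.4, 10.7) in frame 1 and (12.6, 8.2) in frame 2.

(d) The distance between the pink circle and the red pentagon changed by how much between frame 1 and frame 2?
+1.4

Distance in frame 1: 8.5. Distance in frame 2: 9.9.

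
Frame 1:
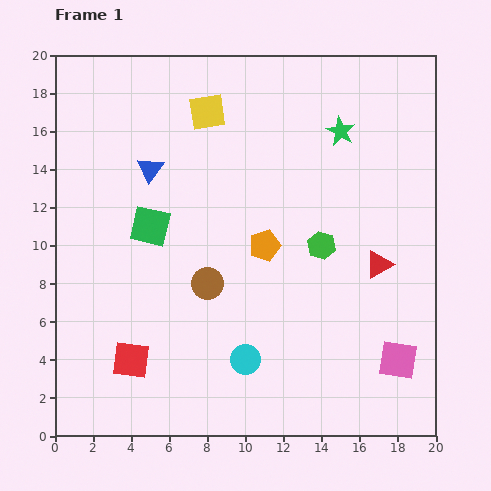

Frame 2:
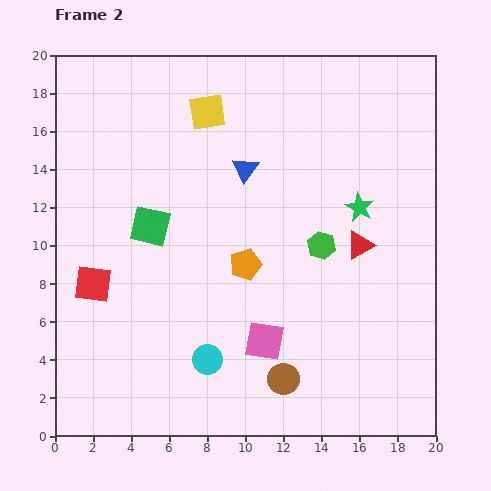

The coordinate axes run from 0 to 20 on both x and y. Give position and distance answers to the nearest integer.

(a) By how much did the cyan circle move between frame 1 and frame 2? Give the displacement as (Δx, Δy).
(-2, 0)

The cyan circle was at (10, 4) in frame 1 and (8, 4) in frame 2.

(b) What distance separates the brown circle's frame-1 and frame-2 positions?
6

The brown circle moved from (8, 8) to (12, 3), a distance of √(4² + 5²) ≈ 6.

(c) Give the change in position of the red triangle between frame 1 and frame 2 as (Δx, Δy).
(-1, 1)

The red triangle was at (17, 9) in frame 1 and (16, 10) in frame 2.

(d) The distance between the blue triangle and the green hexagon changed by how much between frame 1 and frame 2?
-4

Distance in frame 1: 10. Distance in frame 2: 6.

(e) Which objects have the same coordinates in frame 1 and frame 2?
the green hexagon, the green square, the yellow square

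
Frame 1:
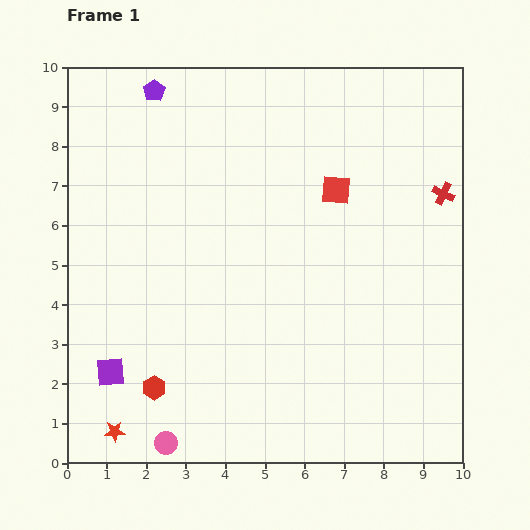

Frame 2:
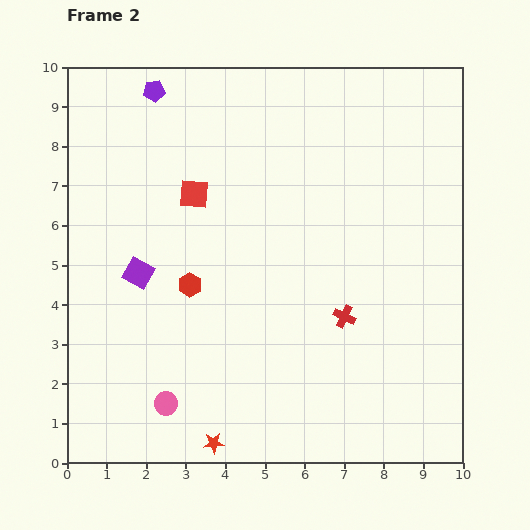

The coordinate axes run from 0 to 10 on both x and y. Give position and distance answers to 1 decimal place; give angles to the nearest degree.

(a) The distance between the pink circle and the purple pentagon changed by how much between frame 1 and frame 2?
-1.0

Distance in frame 1: 8.9. Distance in frame 2: 7.9.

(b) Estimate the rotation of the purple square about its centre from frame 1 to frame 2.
33° clockwise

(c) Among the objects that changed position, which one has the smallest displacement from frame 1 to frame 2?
the pink circle

(moved 1.0)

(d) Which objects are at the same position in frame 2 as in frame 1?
the purple pentagon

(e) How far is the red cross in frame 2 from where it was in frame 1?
4.0

The red cross moved from (9.5, 6.8) to (7.0, 3.7), a distance of √(2.5² + 3.1²) ≈ 4.0.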